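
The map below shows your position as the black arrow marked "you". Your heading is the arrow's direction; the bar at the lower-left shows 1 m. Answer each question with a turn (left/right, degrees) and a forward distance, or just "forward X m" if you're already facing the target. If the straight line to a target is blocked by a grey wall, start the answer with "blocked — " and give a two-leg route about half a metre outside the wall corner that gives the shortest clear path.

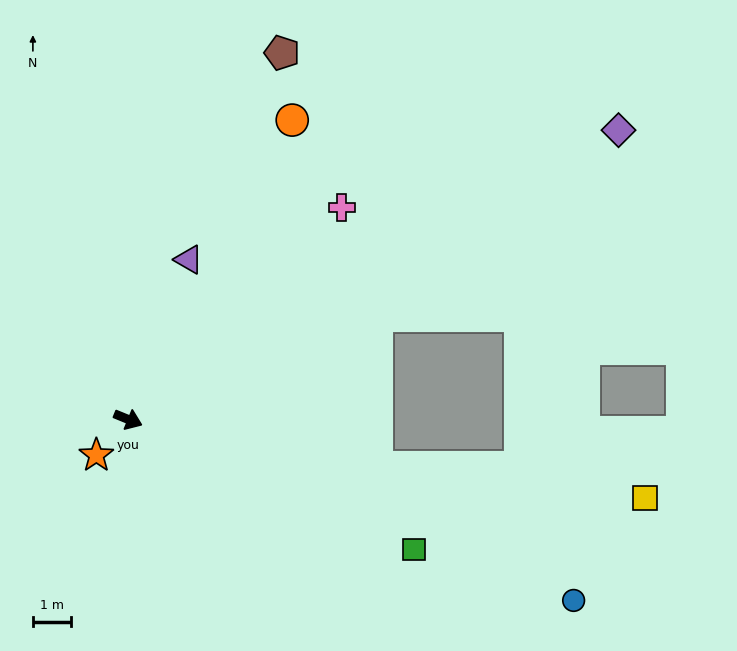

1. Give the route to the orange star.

turn right 109°, forward 1.3 m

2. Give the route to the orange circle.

turn left 84°, forward 9.0 m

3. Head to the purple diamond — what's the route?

turn left 53°, forward 14.9 m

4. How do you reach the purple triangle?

turn left 91°, forward 4.5 m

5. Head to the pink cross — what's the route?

turn left 67°, forward 7.9 m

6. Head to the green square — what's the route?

turn right 2°, forward 8.2 m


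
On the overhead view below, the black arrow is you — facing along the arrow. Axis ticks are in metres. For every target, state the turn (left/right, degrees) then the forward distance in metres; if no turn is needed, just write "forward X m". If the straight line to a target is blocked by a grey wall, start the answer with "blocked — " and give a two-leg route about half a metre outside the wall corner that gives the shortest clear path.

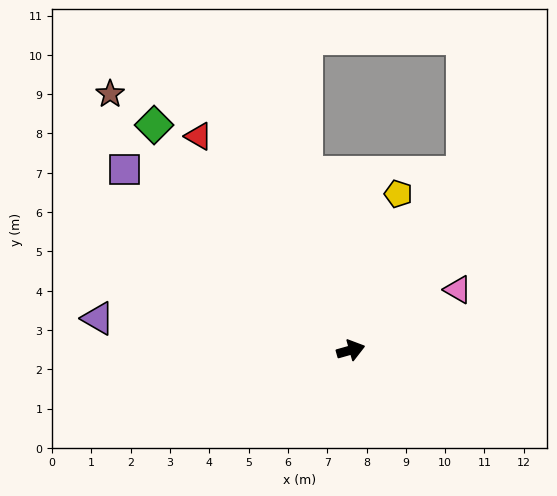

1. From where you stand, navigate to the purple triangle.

turn left 157°, forward 6.5 m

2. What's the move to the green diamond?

turn left 115°, forward 7.6 m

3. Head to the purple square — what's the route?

turn left 126°, forward 7.4 m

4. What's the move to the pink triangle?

turn left 14°, forward 3.1 m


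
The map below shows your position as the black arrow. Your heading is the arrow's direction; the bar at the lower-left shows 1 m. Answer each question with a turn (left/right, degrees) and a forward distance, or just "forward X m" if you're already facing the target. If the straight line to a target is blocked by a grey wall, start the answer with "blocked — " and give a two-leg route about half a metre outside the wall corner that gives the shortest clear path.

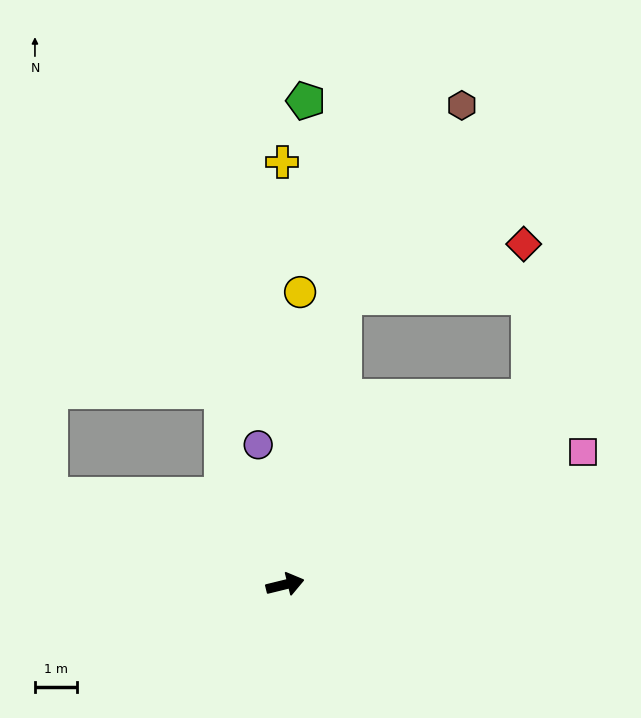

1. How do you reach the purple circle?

turn left 87°, forward 3.4 m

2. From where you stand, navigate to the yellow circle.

turn left 73°, forward 7.0 m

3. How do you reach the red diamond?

blocked — turn left 65°, forward 7.0 m, then turn right 62°, forward 4.5 m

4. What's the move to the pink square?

turn left 10°, forward 7.8 m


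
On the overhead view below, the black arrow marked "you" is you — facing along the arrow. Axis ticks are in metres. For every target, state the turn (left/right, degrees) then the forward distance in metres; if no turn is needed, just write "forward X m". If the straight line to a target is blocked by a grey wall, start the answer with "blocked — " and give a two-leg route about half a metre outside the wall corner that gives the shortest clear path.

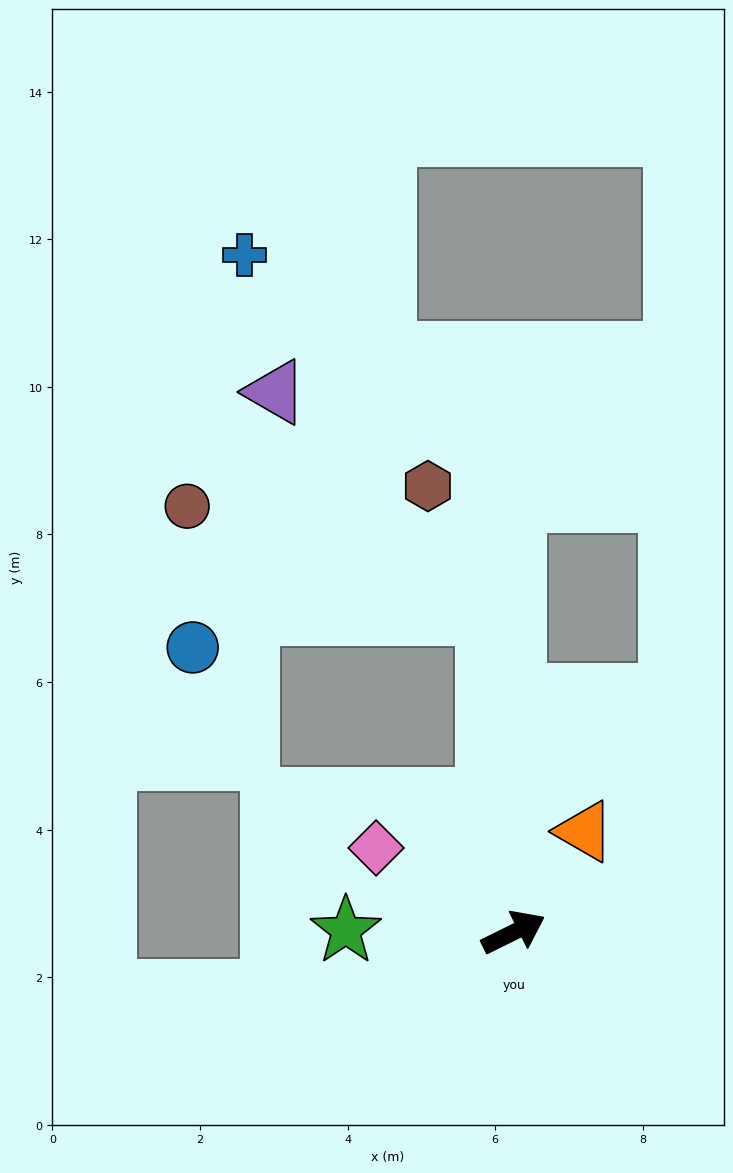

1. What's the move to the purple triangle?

blocked — turn left 68°, forward 4.3 m, then turn left 39°, forward 4.2 m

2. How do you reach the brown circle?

blocked — turn left 68°, forward 4.3 m, then turn left 66°, forward 4.3 m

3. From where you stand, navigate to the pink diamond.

turn left 122°, forward 2.2 m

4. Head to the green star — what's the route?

turn left 153°, forward 2.3 m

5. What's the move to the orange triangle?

turn left 29°, forward 1.7 m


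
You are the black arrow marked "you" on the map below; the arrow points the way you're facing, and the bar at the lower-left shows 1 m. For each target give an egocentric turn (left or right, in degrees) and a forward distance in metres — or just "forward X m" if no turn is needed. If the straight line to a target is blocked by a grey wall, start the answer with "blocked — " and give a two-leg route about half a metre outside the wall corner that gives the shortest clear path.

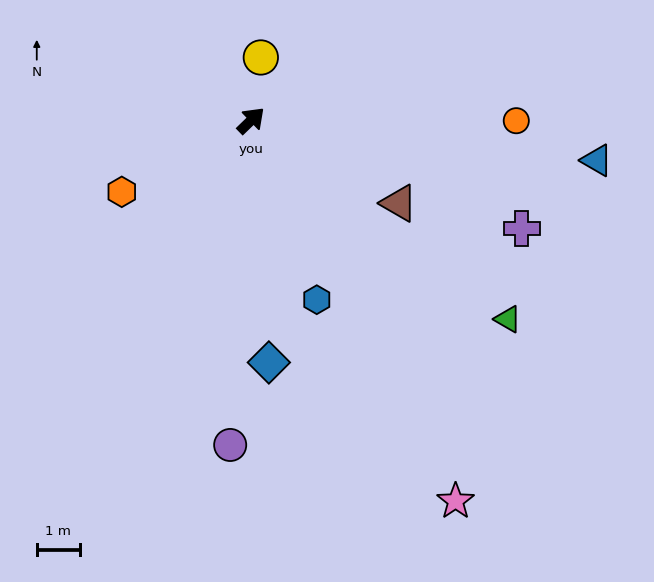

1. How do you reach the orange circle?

turn right 44°, forward 6.1 m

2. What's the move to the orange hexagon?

turn left 165°, forward 3.4 m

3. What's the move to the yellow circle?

turn left 37°, forward 1.5 m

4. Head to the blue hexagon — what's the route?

turn right 114°, forward 4.4 m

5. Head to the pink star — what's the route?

turn right 106°, forward 10.0 m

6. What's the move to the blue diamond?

turn right 130°, forward 5.6 m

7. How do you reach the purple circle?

turn right 138°, forward 7.5 m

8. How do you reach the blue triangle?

turn right 51°, forward 8.0 m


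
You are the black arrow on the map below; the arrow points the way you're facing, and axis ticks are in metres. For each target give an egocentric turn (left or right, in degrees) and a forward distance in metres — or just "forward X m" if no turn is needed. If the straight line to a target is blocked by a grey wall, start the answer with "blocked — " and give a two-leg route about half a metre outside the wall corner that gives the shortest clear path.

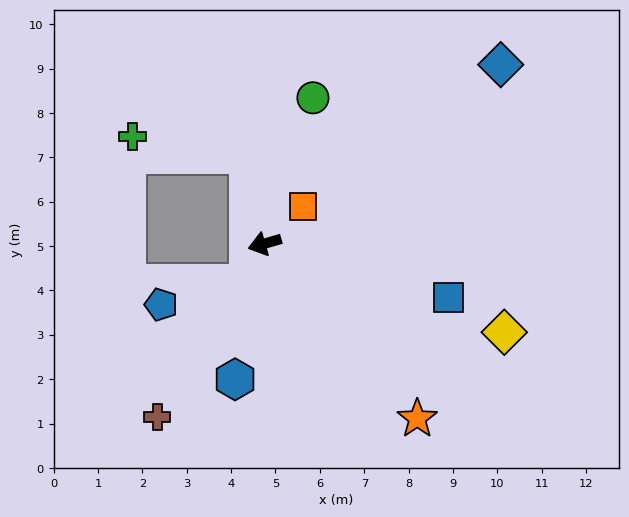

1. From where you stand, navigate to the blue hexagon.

turn left 61°, forward 3.1 m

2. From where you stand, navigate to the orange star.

turn left 115°, forward 5.2 m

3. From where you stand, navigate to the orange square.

turn right 152°, forward 1.2 m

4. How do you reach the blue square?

turn left 147°, forward 4.3 m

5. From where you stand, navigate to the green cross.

blocked — turn right 96°, forward 2.0 m, then turn left 71°, forward 2.6 m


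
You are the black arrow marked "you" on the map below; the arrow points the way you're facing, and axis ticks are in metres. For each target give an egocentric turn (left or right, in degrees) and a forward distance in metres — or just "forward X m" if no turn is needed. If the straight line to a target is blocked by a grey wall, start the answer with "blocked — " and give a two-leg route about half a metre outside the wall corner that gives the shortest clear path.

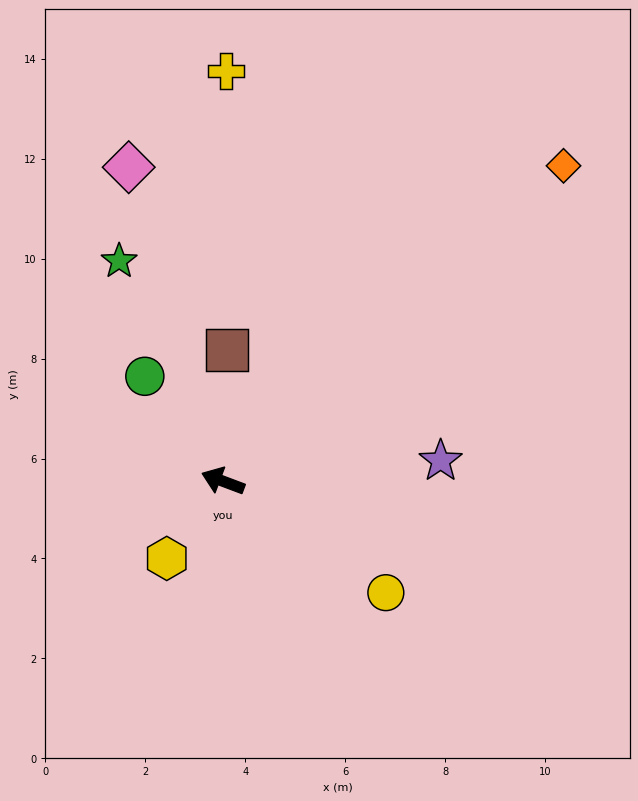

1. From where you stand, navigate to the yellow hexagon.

turn left 75°, forward 1.9 m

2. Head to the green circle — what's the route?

turn right 33°, forward 2.6 m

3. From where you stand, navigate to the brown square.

turn right 71°, forward 2.6 m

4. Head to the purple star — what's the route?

turn right 154°, forward 4.4 m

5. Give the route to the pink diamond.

turn right 53°, forward 6.6 m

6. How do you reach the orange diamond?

turn right 117°, forward 9.3 m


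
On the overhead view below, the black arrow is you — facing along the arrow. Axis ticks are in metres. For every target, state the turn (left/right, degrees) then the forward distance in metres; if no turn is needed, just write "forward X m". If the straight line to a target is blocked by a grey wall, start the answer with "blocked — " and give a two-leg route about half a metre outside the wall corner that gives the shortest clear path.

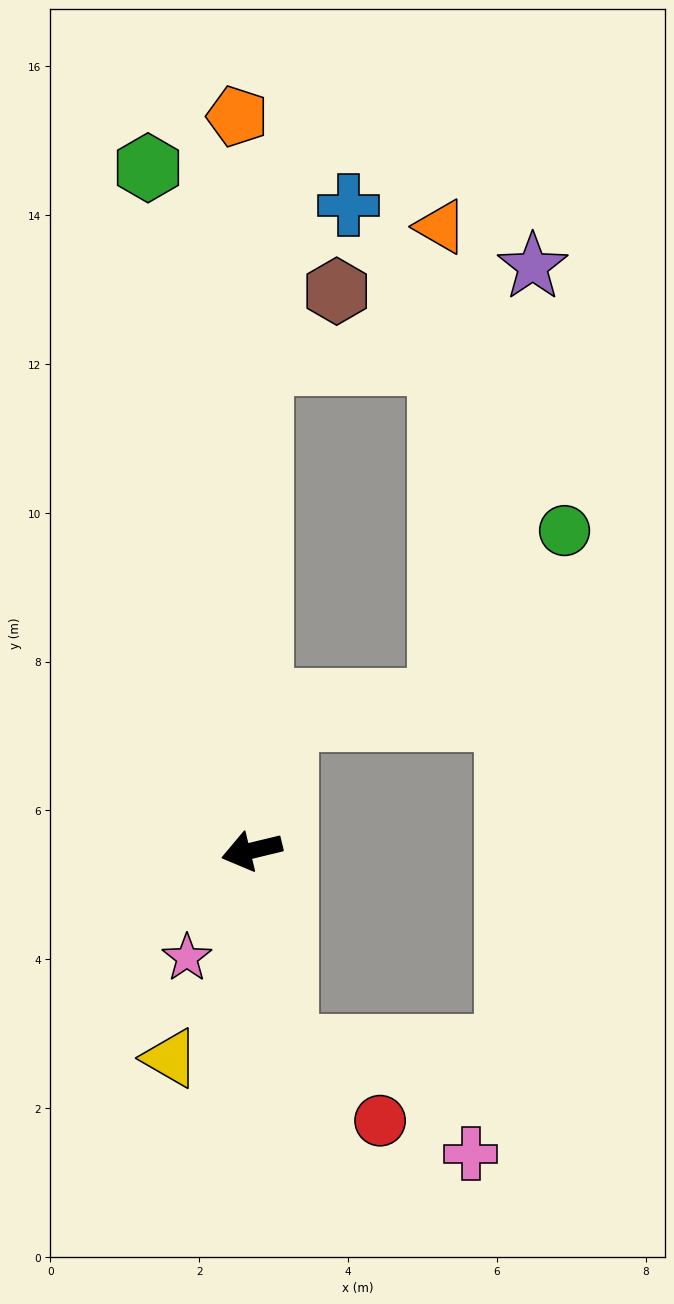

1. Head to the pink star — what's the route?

turn left 45°, forward 1.7 m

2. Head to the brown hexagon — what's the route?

blocked — turn right 105°, forward 6.5 m, then turn right 44°, forward 1.4 m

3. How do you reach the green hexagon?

turn right 95°, forward 9.3 m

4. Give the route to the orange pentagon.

turn right 102°, forward 9.9 m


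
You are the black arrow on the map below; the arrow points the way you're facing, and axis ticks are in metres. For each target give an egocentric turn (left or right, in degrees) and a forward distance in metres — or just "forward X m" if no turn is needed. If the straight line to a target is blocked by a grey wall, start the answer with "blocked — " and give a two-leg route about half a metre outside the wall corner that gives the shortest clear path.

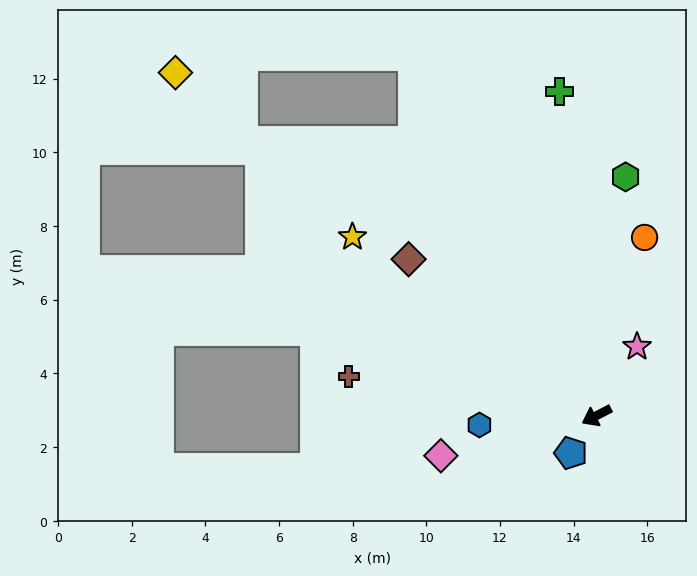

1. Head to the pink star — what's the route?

turn right 148°, forward 2.2 m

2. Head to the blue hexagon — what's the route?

turn right 23°, forward 3.2 m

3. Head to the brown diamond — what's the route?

turn right 67°, forward 6.6 m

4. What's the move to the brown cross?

turn right 36°, forward 6.8 m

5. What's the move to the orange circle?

turn right 132°, forward 5.0 m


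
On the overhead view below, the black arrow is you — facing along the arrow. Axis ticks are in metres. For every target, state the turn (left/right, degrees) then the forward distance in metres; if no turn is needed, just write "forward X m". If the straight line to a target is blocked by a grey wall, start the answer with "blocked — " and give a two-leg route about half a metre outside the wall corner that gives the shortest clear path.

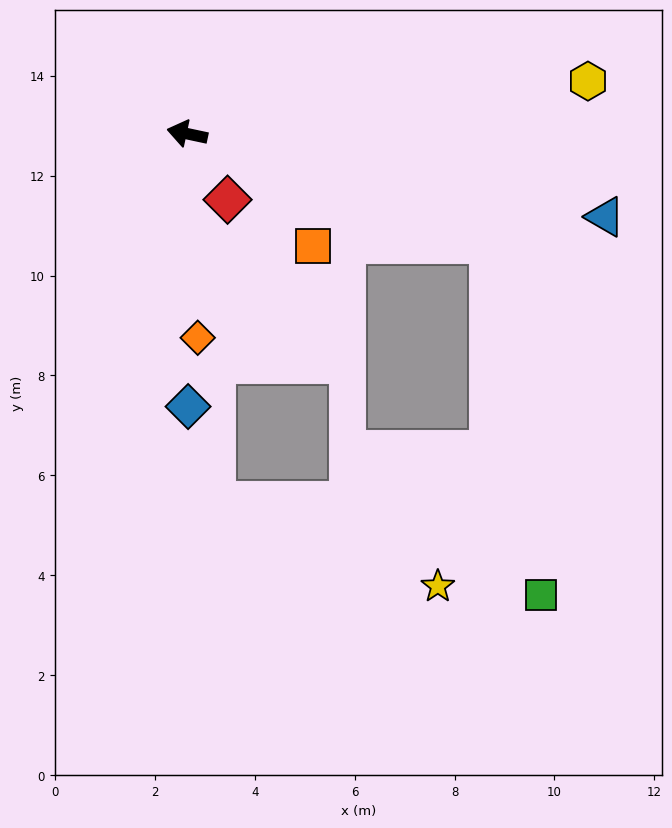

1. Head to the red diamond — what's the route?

turn left 133°, forward 1.5 m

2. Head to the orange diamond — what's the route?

turn left 105°, forward 4.1 m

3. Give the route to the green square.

blocked — turn left 172°, forward 6.5 m, then turn right 62°, forward 7.1 m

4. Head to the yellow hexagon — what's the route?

turn right 160°, forward 8.1 m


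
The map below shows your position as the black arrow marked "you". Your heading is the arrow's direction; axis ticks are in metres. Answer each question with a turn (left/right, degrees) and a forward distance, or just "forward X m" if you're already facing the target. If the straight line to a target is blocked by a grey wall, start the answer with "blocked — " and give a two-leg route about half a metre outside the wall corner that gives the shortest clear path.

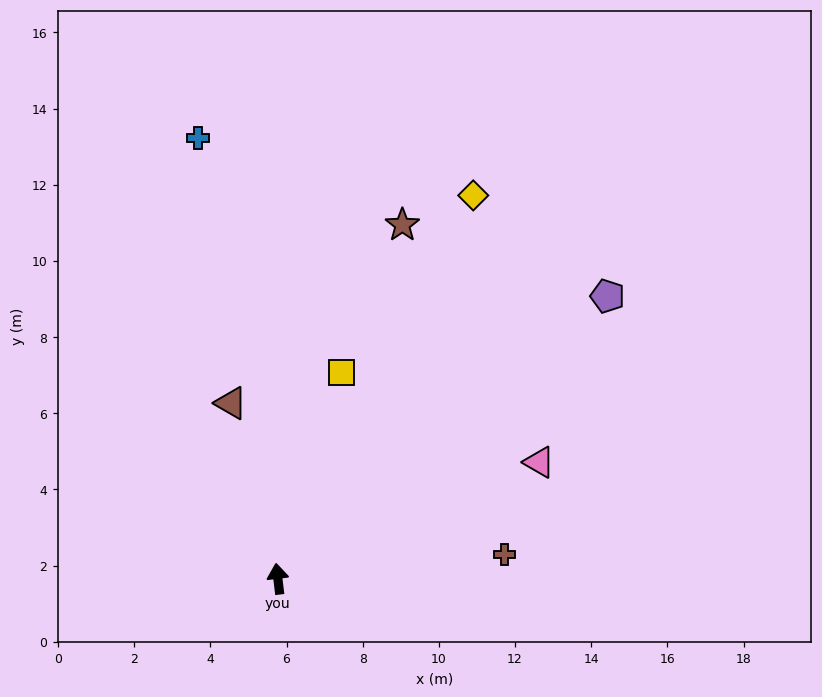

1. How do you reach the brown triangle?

turn left 8°, forward 4.8 m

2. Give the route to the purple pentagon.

turn right 56°, forward 11.4 m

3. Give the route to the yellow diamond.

turn right 34°, forward 11.3 m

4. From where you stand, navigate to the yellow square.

turn right 24°, forward 5.7 m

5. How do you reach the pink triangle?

turn right 73°, forward 7.5 m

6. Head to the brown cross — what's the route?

turn right 91°, forward 6.0 m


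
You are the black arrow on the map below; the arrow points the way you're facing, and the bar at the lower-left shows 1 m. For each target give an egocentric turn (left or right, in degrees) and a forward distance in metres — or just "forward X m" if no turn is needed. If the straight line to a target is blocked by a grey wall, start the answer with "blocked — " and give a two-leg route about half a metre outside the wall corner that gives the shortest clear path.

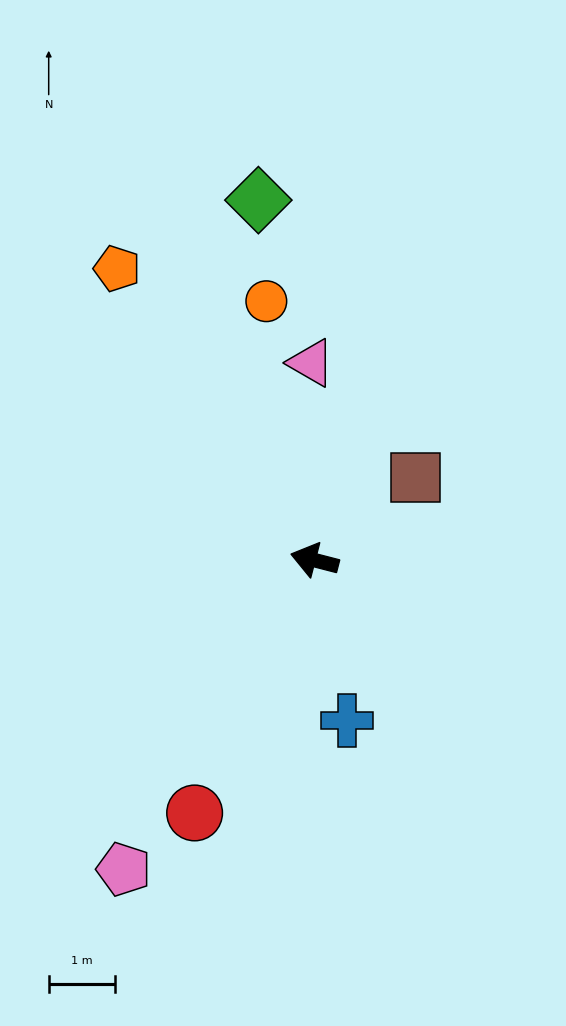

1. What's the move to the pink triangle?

turn right 75°, forward 3.0 m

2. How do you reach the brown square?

turn right 126°, forward 2.0 m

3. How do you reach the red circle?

turn left 79°, forward 4.2 m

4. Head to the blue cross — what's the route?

turn left 116°, forward 2.5 m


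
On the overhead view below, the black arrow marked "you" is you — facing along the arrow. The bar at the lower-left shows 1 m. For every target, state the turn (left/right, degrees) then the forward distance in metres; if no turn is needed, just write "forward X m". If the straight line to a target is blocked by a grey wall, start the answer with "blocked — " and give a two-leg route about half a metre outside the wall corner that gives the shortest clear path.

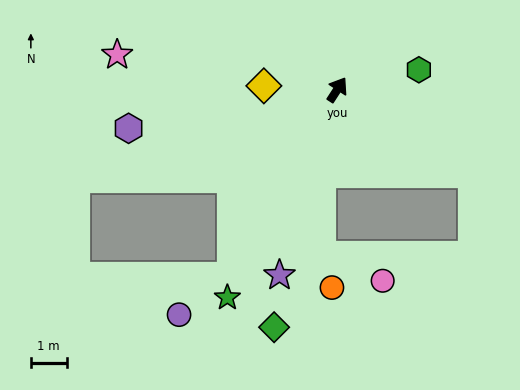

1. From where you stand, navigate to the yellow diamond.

turn left 120°, forward 2.0 m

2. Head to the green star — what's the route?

turn right 175°, forward 6.5 m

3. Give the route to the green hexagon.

turn right 43°, forward 2.3 m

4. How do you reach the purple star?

turn right 164°, forward 5.4 m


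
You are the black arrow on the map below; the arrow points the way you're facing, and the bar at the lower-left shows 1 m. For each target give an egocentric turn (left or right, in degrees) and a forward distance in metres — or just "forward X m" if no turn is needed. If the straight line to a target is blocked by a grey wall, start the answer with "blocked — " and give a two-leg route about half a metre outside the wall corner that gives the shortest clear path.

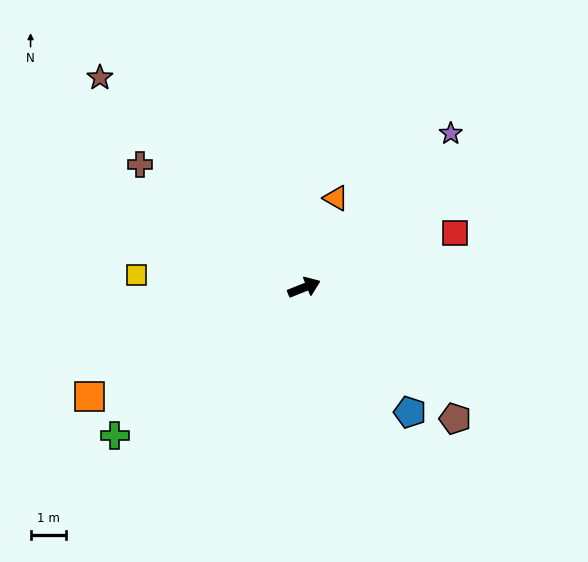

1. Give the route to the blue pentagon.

turn right 71°, forward 4.6 m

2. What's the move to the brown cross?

turn left 121°, forward 5.8 m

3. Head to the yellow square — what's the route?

turn left 154°, forward 4.8 m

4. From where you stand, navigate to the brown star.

turn left 112°, forward 8.3 m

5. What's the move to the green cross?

turn right 164°, forward 6.8 m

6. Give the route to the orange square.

turn right 175°, forward 6.8 m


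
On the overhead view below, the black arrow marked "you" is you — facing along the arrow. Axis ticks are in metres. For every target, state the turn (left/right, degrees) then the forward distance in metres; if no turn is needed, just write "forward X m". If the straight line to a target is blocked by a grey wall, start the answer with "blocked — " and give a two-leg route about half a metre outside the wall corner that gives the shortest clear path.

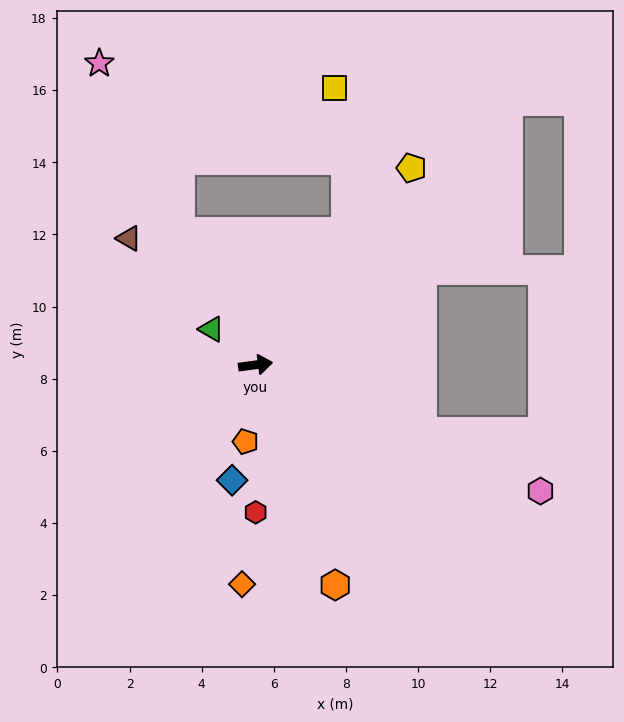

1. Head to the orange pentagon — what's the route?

turn right 105°, forward 2.1 m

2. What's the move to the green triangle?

turn left 133°, forward 1.6 m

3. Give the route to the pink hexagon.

turn right 32°, forward 8.6 m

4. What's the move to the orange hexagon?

turn right 78°, forward 6.5 m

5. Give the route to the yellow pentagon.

turn left 44°, forward 7.0 m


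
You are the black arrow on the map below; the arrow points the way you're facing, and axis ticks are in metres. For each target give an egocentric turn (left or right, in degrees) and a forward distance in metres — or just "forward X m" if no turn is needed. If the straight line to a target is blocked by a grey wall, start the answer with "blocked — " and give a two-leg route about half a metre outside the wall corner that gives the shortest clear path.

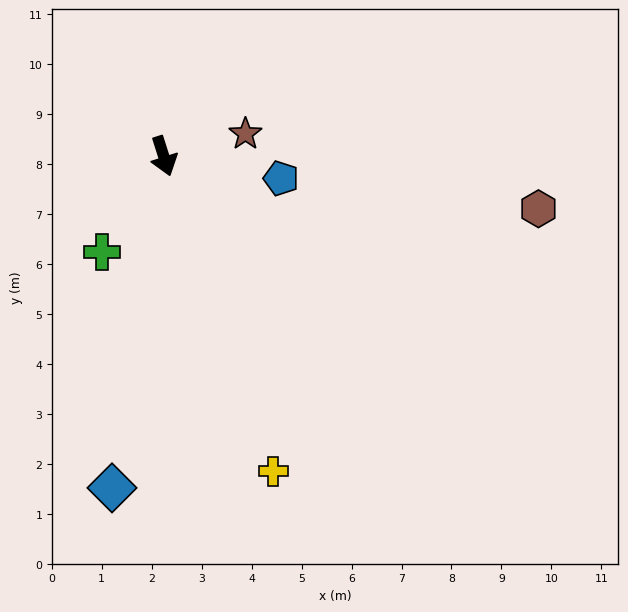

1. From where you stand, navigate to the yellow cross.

forward 6.7 m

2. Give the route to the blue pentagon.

turn left 62°, forward 2.4 m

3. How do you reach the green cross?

turn right 50°, forward 2.3 m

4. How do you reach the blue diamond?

turn right 26°, forward 6.7 m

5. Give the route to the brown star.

turn left 88°, forward 1.7 m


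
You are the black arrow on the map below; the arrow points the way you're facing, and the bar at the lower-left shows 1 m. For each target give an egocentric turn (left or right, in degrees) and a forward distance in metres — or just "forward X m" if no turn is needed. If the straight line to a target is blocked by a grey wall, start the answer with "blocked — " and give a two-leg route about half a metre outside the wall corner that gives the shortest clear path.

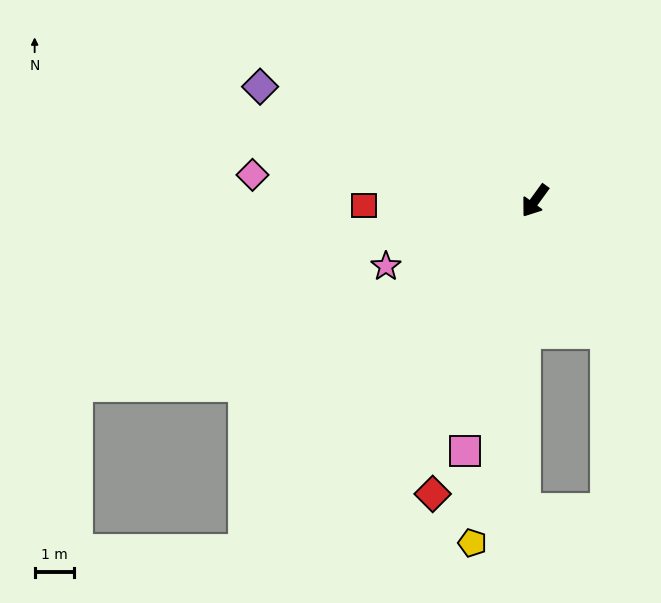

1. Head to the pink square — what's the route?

turn left 20°, forward 6.6 m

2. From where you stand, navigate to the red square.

turn right 52°, forward 4.4 m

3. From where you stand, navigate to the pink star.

turn right 30°, forward 4.2 m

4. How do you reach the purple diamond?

turn right 77°, forward 7.6 m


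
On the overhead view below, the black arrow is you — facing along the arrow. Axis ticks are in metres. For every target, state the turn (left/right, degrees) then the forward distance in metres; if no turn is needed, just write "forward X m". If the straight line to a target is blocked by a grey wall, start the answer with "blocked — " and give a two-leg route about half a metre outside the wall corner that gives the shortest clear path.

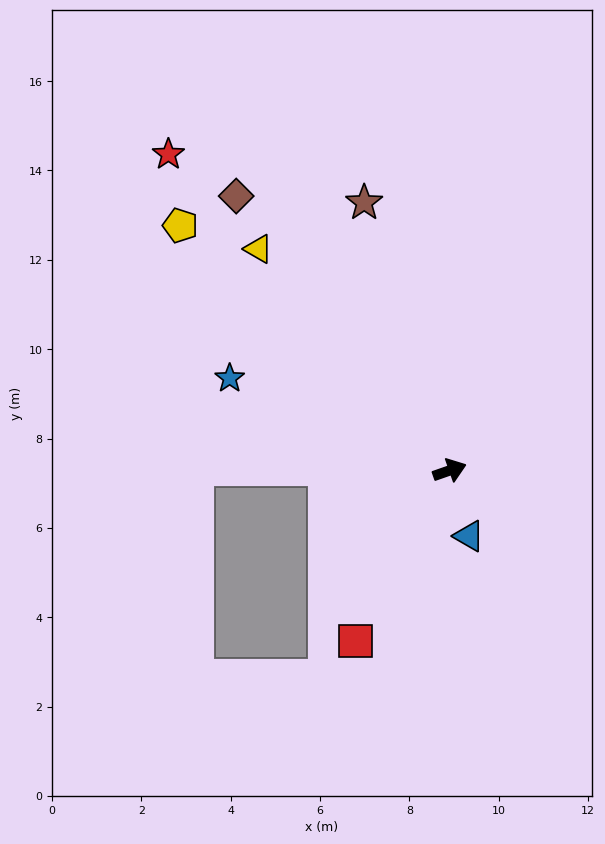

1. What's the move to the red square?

turn right 138°, forward 4.4 m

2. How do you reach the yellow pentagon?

turn left 118°, forward 8.2 m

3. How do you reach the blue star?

turn left 138°, forward 5.3 m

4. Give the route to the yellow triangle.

turn left 112°, forward 6.6 m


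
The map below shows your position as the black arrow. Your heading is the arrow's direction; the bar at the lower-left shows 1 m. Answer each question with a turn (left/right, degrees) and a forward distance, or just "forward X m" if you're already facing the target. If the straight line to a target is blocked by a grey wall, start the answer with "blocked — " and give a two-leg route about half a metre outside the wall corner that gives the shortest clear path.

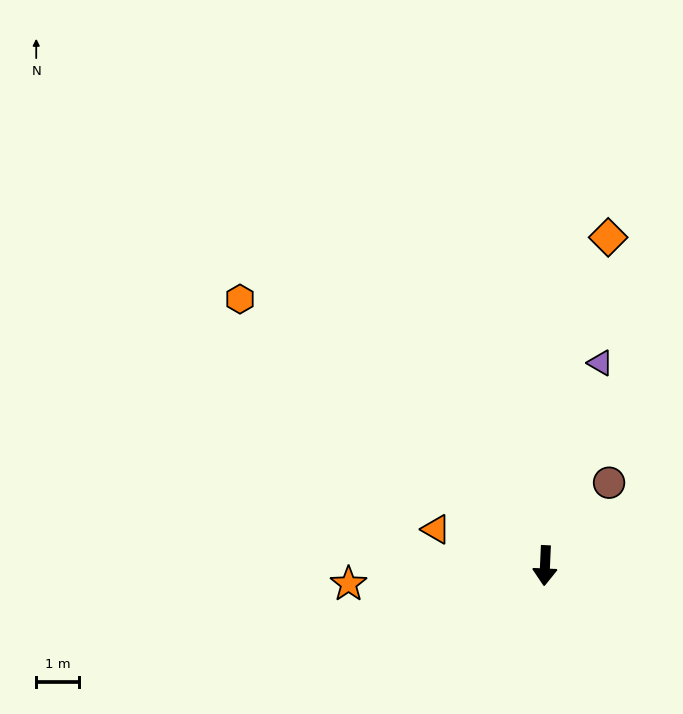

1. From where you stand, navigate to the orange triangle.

turn right 106°, forward 2.7 m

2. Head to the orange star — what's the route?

turn right 82°, forward 4.6 m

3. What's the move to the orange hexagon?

turn right 129°, forward 9.5 m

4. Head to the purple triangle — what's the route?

turn left 167°, forward 4.9 m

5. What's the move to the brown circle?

turn left 145°, forward 2.5 m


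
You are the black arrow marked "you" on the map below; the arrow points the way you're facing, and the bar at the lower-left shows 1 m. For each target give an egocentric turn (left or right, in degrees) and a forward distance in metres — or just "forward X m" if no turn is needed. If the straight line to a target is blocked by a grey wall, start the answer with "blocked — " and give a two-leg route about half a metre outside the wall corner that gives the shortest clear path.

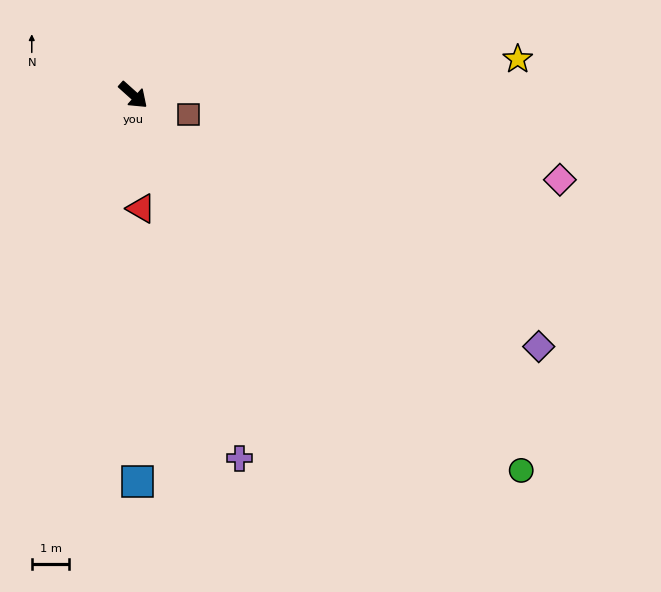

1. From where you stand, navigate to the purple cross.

turn right 32°, forward 10.0 m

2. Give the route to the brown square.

turn left 23°, forward 1.6 m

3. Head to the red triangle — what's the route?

turn right 44°, forward 3.0 m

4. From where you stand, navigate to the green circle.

turn right 2°, forward 14.3 m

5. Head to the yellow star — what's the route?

turn left 47°, forward 10.2 m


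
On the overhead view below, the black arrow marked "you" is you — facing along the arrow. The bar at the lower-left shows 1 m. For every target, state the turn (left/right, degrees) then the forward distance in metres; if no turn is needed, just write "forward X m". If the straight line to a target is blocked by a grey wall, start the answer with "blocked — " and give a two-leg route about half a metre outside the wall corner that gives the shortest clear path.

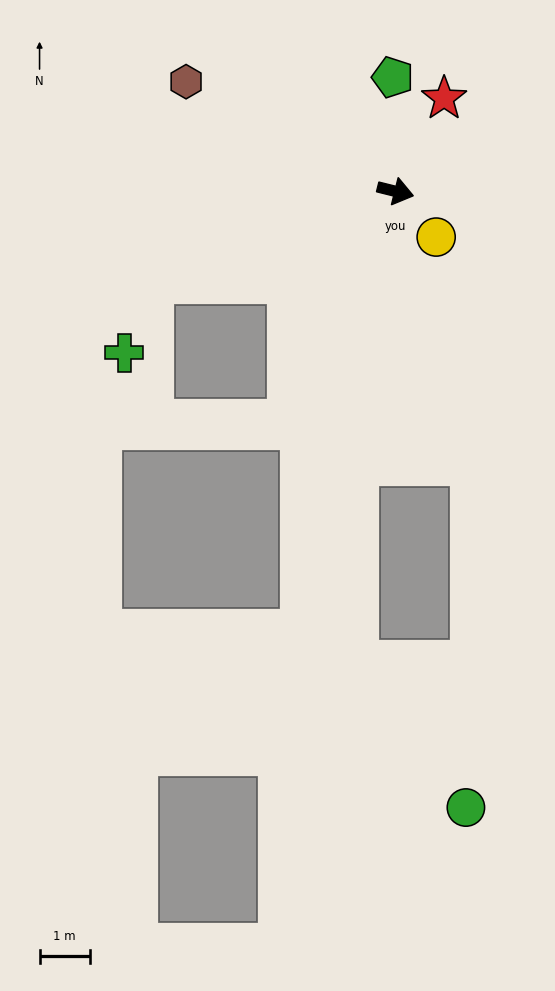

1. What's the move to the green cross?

blocked — turn right 146°, forward 5.2 m, then turn left 49°, forward 1.5 m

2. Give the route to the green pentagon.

turn left 105°, forward 2.3 m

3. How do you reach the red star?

turn left 76°, forward 2.1 m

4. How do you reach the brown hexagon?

turn left 166°, forward 4.7 m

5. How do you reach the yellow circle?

turn right 34°, forward 1.2 m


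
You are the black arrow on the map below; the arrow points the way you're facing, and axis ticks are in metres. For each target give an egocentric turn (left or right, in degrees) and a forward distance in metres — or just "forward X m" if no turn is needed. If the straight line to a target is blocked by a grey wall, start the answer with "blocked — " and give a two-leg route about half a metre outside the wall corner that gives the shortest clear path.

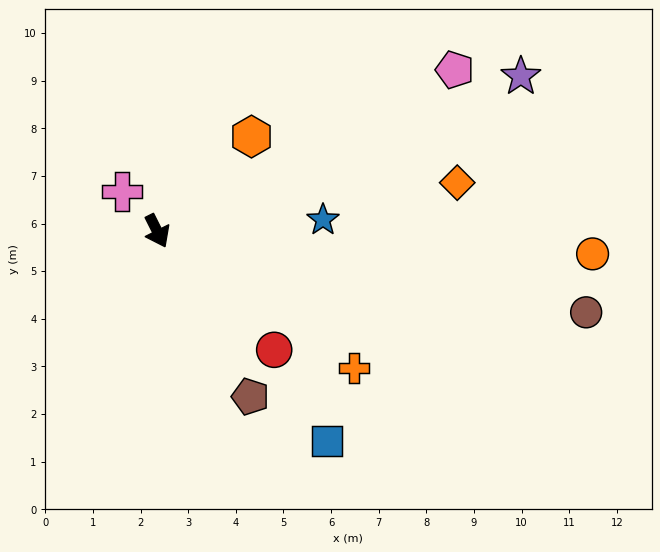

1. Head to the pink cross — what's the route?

turn right 165°, forward 1.1 m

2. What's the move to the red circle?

turn left 18°, forward 3.5 m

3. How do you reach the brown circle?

turn left 53°, forward 9.2 m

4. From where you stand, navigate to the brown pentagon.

turn left 3°, forward 4.0 m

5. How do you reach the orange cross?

turn left 28°, forward 5.0 m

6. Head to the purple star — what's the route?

turn left 86°, forward 8.3 m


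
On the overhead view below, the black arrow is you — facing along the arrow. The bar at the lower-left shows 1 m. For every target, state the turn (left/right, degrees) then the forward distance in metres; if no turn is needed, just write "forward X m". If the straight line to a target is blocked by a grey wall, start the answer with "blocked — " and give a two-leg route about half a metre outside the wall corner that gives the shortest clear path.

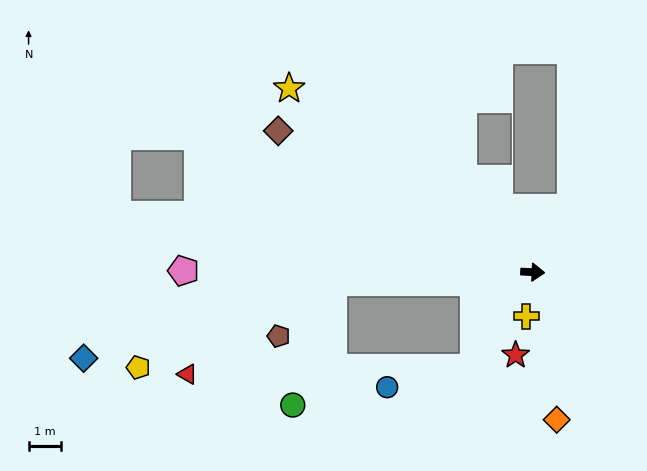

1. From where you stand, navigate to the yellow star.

turn left 146°, forward 9.3 m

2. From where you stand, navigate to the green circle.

blocked — turn right 174°, forward 6.1 m, then turn left 68°, forward 3.9 m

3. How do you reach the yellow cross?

turn right 96°, forward 1.4 m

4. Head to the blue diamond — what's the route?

blocked — turn right 174°, forward 6.1 m, then turn left 14°, forward 8.0 m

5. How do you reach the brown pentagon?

blocked — turn right 174°, forward 6.1 m, then turn left 41°, forward 2.3 m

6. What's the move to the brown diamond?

turn left 154°, forward 8.9 m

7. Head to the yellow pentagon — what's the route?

blocked — turn right 174°, forward 6.1 m, then turn left 20°, forward 6.5 m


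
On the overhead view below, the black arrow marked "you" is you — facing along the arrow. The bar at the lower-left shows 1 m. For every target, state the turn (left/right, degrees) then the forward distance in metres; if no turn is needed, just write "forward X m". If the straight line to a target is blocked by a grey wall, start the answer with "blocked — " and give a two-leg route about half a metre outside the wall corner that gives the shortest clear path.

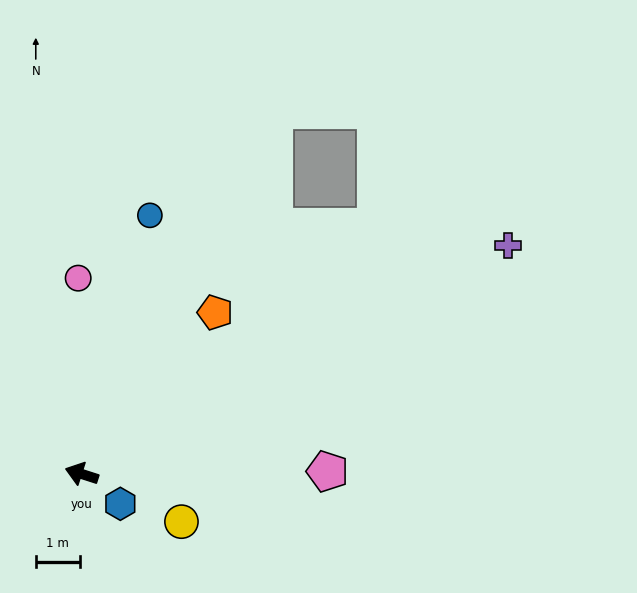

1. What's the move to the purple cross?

turn right 134°, forward 11.1 m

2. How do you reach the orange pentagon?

turn right 112°, forward 4.8 m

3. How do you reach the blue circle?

turn right 87°, forward 6.1 m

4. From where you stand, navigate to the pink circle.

turn right 71°, forward 4.5 m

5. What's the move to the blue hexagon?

turn left 160°, forward 1.1 m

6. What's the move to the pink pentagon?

turn right 162°, forward 5.6 m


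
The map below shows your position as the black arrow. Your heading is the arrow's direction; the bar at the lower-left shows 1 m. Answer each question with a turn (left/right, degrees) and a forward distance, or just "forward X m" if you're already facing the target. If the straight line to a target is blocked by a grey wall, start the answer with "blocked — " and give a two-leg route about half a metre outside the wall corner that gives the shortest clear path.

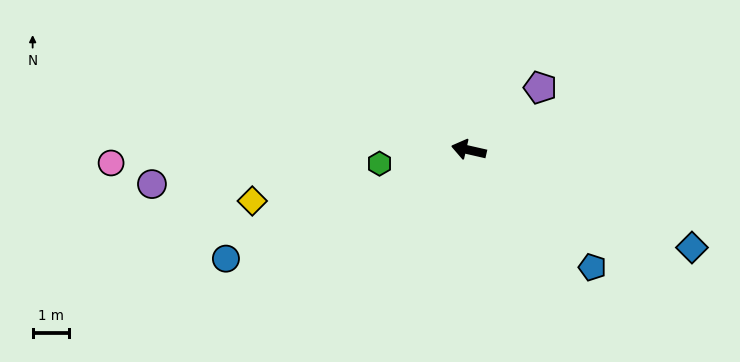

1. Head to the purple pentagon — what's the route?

turn right 126°, forward 2.6 m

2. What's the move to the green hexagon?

turn left 21°, forward 2.5 m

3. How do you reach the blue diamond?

turn left 169°, forward 6.7 m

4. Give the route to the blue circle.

turn left 37°, forward 7.3 m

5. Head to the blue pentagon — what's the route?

turn left 149°, forward 4.7 m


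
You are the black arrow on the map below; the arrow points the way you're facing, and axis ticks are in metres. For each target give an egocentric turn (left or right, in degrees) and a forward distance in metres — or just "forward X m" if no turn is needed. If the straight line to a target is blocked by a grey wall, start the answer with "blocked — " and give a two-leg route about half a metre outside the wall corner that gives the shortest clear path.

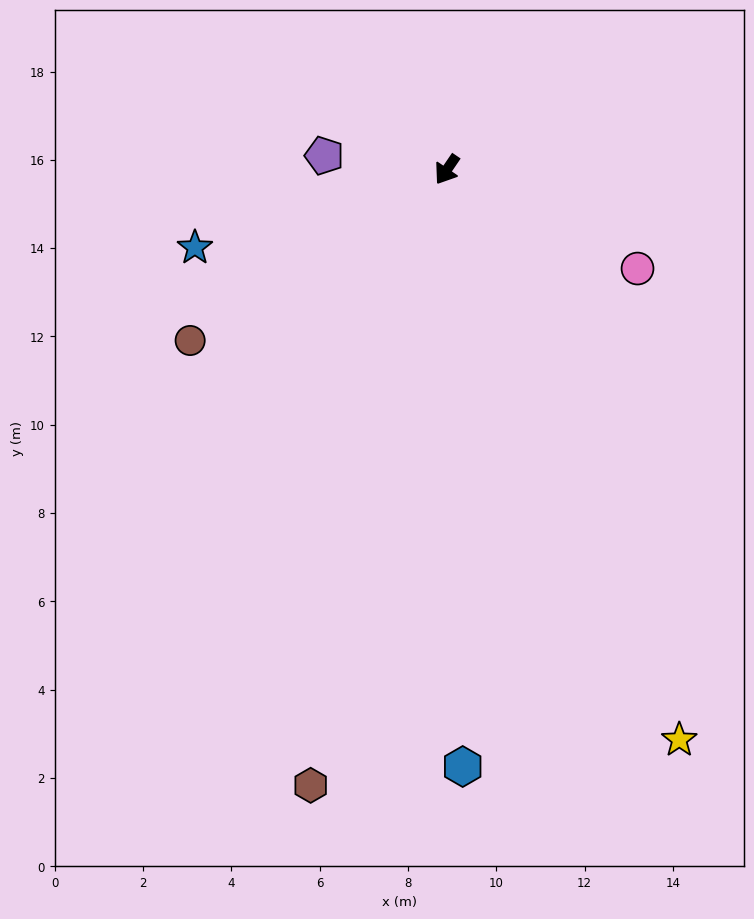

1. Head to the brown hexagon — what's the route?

turn left 22°, forward 14.3 m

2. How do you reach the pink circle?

turn left 97°, forward 4.9 m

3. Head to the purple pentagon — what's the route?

turn right 62°, forward 2.8 m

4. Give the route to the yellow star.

turn left 56°, forward 13.9 m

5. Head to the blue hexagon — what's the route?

turn left 36°, forward 13.5 m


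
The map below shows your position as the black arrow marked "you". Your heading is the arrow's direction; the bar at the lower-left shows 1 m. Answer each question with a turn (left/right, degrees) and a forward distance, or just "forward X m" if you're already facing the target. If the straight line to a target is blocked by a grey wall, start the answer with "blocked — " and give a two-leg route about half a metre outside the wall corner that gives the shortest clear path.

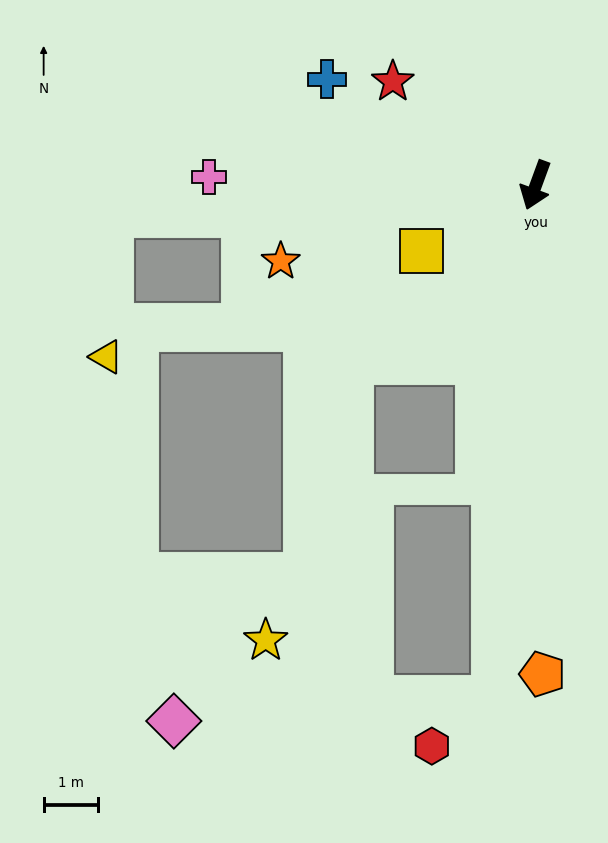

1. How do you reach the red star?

turn right 106°, forward 3.2 m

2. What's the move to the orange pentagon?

turn left 21°, forward 8.9 m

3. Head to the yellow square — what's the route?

turn right 40°, forward 2.4 m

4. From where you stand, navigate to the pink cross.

turn right 71°, forward 6.0 m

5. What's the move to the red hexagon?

blocked — turn left 16°, forward 9.4 m, then turn right 49°, forward 1.4 m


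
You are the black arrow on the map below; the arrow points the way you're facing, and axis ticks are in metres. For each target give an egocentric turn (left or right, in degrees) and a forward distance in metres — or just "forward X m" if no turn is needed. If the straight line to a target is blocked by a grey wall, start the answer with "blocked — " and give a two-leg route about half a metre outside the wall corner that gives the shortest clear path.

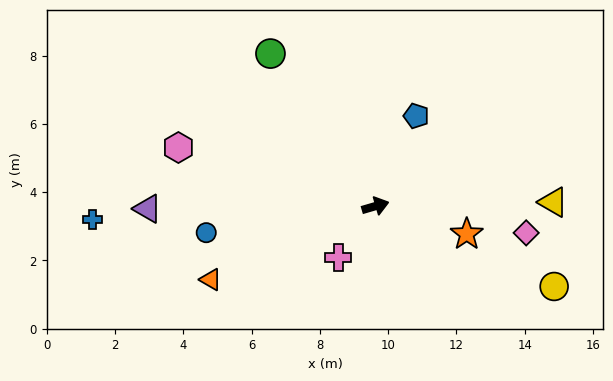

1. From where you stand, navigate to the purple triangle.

turn left 164°, forward 6.7 m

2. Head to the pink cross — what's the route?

turn right 142°, forward 1.9 m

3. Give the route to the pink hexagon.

turn left 147°, forward 6.0 m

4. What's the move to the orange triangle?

turn right 172°, forward 5.3 m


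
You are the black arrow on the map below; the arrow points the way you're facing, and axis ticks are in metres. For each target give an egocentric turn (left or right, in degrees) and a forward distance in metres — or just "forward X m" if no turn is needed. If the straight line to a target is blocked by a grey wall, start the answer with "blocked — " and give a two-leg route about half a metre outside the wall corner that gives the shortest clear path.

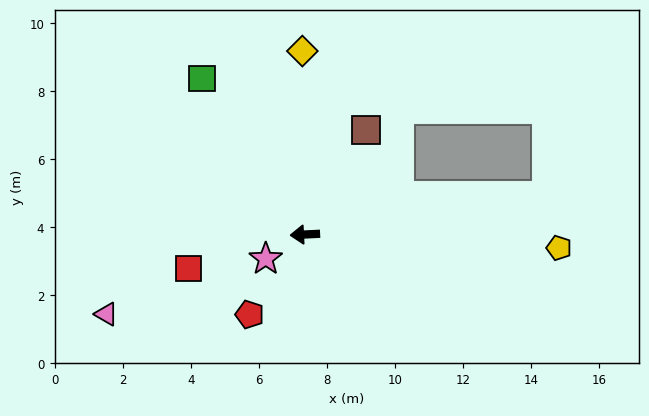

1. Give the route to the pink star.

turn left 29°, forward 1.4 m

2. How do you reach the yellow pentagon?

turn left 174°, forward 7.5 m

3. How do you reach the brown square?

turn right 123°, forward 3.6 m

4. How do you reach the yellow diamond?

turn right 92°, forward 5.4 m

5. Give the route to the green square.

turn right 59°, forward 5.5 m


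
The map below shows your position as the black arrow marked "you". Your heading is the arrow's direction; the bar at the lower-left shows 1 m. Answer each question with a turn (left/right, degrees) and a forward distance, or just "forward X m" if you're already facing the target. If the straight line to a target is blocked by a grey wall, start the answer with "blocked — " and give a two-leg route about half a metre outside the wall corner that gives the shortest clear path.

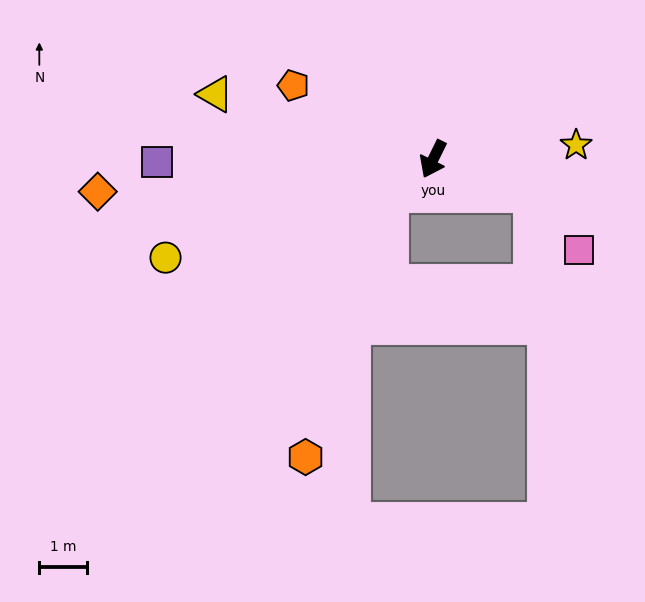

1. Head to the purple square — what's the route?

turn right 63°, forward 5.8 m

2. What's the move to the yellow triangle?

turn right 80°, forward 4.8 m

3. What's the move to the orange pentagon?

turn right 92°, forward 3.3 m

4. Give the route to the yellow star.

turn left 122°, forward 3.0 m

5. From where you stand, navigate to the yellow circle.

turn right 44°, forward 6.0 m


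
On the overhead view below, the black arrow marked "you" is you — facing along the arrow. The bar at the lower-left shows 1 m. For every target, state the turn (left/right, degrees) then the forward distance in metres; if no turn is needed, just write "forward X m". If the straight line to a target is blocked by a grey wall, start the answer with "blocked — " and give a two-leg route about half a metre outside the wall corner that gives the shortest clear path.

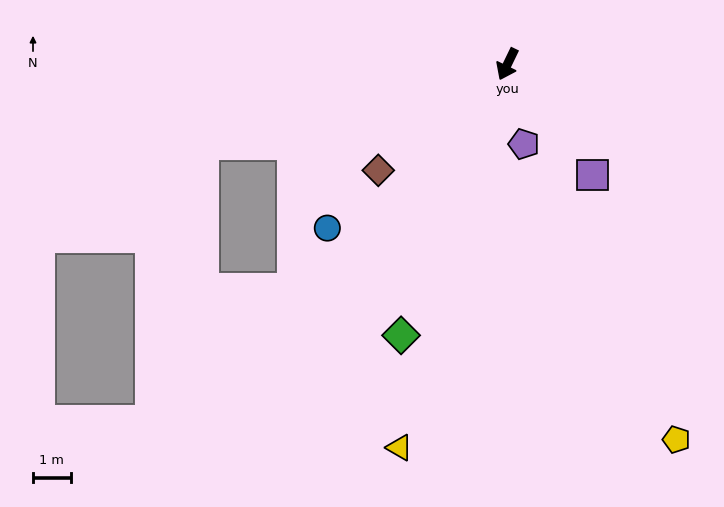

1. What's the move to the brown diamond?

turn right 25°, forward 4.4 m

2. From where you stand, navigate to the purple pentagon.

turn left 37°, forward 2.2 m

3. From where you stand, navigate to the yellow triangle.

turn left 10°, forward 10.5 m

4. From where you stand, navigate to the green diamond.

turn left 4°, forward 7.7 m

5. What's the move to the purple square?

turn left 63°, forward 3.7 m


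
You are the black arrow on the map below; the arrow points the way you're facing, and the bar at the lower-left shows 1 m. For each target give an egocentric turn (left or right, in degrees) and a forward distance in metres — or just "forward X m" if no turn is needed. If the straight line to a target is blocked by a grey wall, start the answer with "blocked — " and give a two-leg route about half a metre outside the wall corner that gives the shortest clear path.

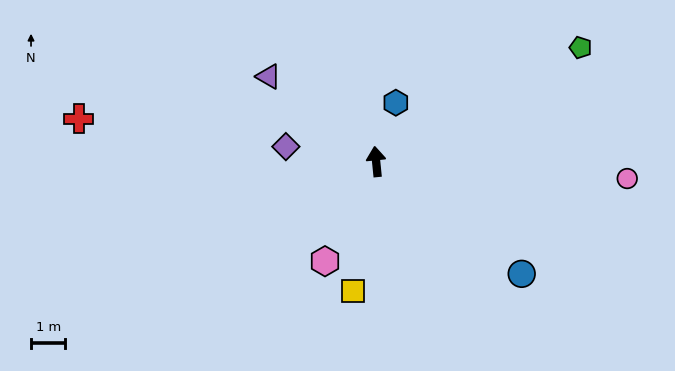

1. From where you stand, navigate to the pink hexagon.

turn left 147°, forward 3.3 m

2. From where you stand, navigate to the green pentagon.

turn right 67°, forward 6.8 m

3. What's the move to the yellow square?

turn left 164°, forward 3.8 m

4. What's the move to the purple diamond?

turn left 75°, forward 2.7 m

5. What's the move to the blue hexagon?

turn right 24°, forward 1.8 m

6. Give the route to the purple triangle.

turn left 46°, forward 4.0 m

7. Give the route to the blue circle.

turn right 133°, forward 5.3 m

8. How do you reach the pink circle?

turn right 100°, forward 7.3 m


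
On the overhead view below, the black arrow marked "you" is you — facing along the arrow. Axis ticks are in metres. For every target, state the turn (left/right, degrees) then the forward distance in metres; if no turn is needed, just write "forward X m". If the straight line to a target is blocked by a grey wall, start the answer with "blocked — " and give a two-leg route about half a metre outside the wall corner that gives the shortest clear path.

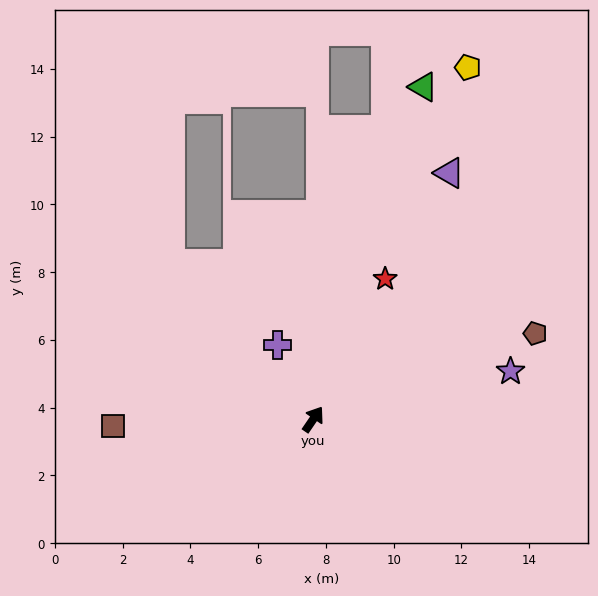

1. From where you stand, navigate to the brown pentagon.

turn right 35°, forward 7.0 m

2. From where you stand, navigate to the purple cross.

turn left 60°, forward 2.4 m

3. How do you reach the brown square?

turn left 126°, forward 5.9 m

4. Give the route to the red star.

turn left 7°, forward 4.7 m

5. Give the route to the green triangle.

turn left 16°, forward 10.3 m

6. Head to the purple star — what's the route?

turn right 42°, forward 6.0 m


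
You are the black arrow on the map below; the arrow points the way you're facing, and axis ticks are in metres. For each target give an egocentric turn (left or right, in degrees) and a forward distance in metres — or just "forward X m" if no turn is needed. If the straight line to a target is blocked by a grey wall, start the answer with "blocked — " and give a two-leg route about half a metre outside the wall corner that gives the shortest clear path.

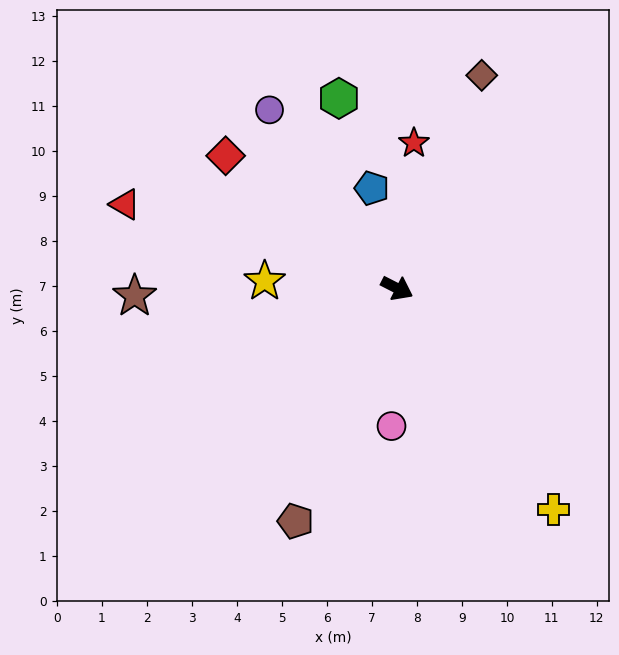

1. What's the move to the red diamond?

turn left 169°, forward 4.8 m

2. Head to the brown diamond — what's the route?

turn left 95°, forward 5.1 m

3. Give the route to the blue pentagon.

turn left 131°, forward 2.3 m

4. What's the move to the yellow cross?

turn right 28°, forward 6.0 m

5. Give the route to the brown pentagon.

turn right 87°, forward 5.6 m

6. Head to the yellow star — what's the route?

turn right 156°, forward 2.9 m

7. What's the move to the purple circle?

turn left 153°, forward 4.9 m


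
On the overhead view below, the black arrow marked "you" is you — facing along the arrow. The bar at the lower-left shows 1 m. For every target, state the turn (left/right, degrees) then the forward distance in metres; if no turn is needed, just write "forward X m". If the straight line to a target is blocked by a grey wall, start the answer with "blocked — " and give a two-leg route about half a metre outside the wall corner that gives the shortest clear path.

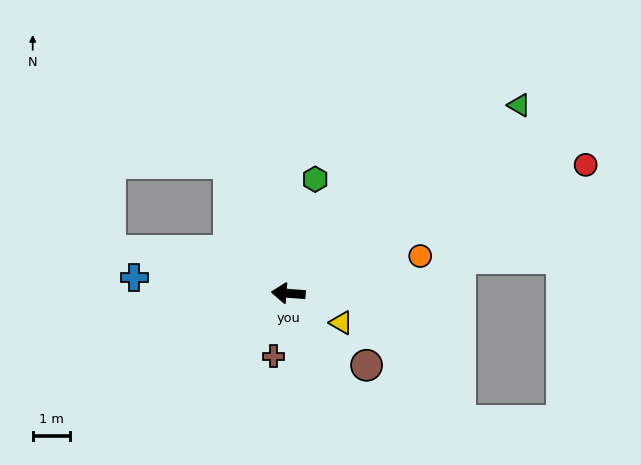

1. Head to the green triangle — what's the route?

turn right 136°, forward 8.0 m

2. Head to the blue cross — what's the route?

forward 4.2 m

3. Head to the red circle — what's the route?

turn right 152°, forward 8.7 m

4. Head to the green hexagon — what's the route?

turn right 99°, forward 3.1 m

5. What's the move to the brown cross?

turn left 81°, forward 1.7 m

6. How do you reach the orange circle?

turn right 160°, forward 3.7 m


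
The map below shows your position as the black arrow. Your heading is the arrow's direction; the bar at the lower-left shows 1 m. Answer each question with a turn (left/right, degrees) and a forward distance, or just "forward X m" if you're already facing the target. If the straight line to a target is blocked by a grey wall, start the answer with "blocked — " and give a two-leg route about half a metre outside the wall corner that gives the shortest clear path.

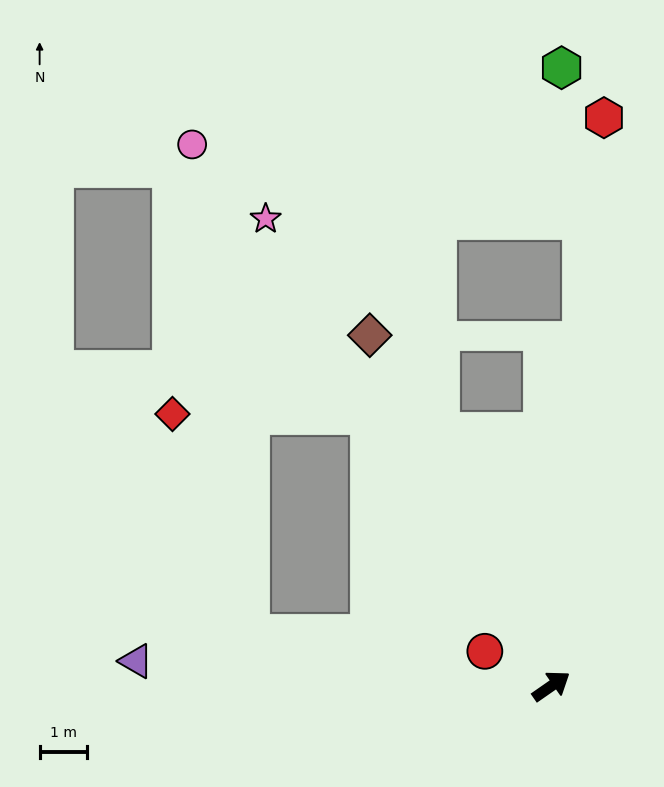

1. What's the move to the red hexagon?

turn left 50°, forward 12.0 m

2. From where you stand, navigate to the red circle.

turn left 118°, forward 1.6 m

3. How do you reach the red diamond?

blocked — turn left 89°, forward 6.9 m, then turn left 56°, forward 4.2 m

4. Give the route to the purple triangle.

turn left 142°, forward 8.8 m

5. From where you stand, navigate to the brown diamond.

turn left 83°, forward 8.3 m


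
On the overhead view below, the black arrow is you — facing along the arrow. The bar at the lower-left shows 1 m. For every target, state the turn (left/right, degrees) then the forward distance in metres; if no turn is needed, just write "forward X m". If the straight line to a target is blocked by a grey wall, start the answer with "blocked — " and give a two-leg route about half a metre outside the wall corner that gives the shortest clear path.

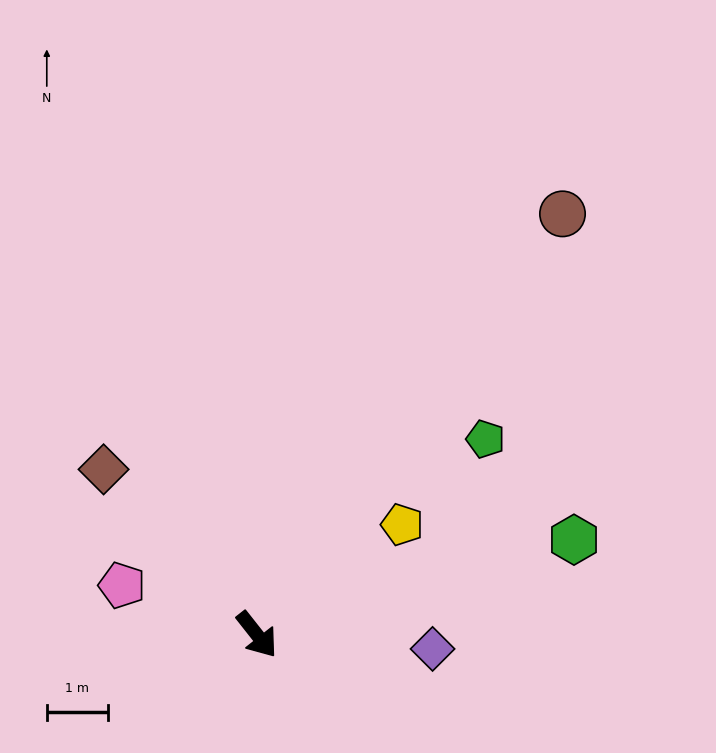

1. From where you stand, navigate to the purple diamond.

turn left 47°, forward 2.9 m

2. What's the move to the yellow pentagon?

turn left 89°, forward 3.0 m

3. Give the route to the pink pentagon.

turn right 148°, forward 2.3 m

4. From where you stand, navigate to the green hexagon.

turn left 68°, forward 5.4 m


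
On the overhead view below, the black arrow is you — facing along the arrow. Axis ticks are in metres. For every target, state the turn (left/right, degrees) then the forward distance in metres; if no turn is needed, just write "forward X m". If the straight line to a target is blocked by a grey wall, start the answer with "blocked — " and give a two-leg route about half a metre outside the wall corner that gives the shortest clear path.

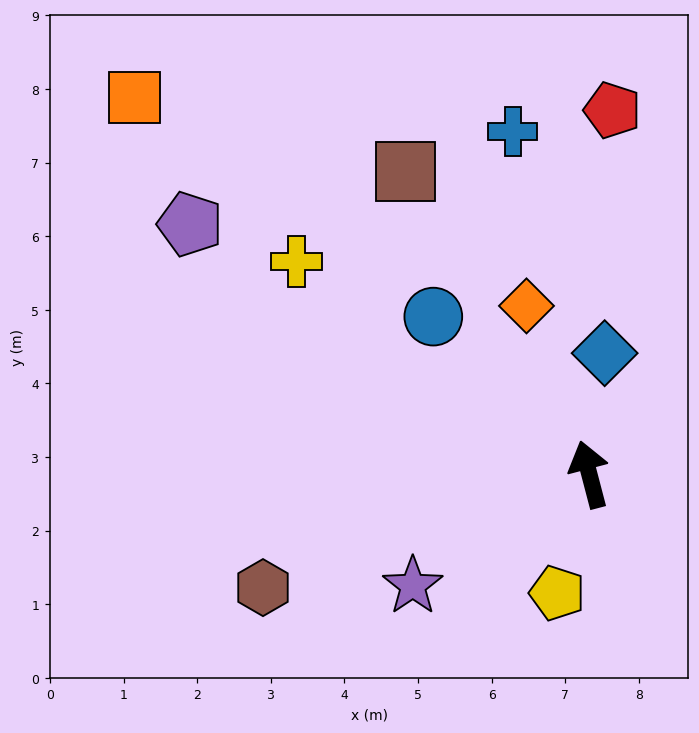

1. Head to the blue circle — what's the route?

turn left 30°, forward 3.0 m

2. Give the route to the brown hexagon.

turn left 94°, forward 4.7 m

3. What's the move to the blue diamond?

turn right 22°, forward 1.7 m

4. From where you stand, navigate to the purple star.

turn left 108°, forward 2.8 m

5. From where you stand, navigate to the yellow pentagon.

turn left 150°, forward 1.7 m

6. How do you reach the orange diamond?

turn left 6°, forward 2.4 m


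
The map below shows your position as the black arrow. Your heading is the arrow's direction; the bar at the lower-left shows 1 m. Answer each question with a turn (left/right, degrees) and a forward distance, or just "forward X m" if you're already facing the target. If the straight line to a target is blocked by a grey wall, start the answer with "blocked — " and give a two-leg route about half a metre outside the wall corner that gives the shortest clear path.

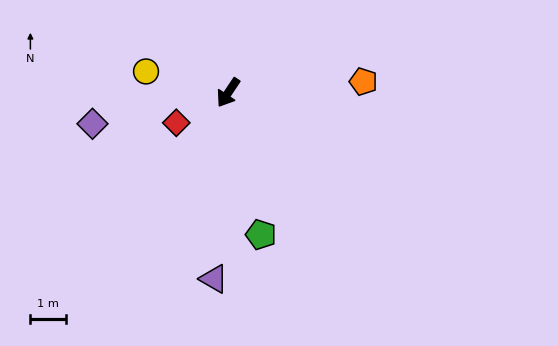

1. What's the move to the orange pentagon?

turn left 128°, forward 3.8 m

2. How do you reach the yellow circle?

turn right 71°, forward 2.4 m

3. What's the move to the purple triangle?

turn left 29°, forward 5.3 m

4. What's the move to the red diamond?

turn right 26°, forward 1.7 m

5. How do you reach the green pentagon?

turn left 47°, forward 4.1 m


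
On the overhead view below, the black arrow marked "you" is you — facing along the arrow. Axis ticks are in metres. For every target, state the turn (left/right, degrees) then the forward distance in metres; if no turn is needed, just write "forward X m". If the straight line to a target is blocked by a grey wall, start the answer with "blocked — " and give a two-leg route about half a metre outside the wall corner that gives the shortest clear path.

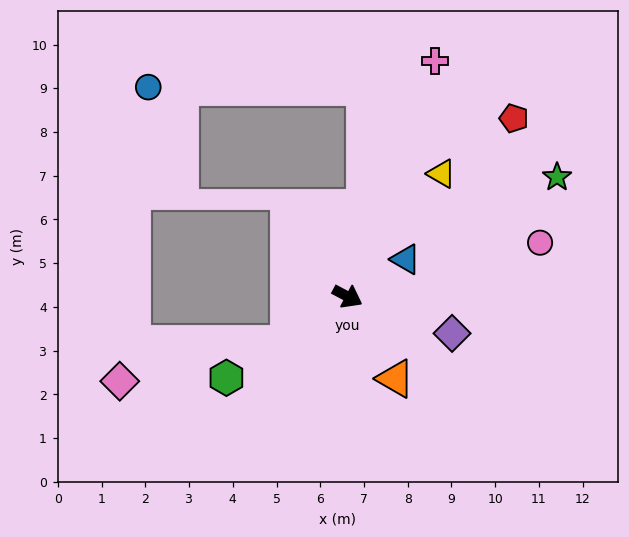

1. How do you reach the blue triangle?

turn left 61°, forward 1.6 m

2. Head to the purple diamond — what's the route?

turn left 9°, forward 2.5 m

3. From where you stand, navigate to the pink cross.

turn left 98°, forward 5.7 m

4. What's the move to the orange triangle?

turn right 32°, forward 2.2 m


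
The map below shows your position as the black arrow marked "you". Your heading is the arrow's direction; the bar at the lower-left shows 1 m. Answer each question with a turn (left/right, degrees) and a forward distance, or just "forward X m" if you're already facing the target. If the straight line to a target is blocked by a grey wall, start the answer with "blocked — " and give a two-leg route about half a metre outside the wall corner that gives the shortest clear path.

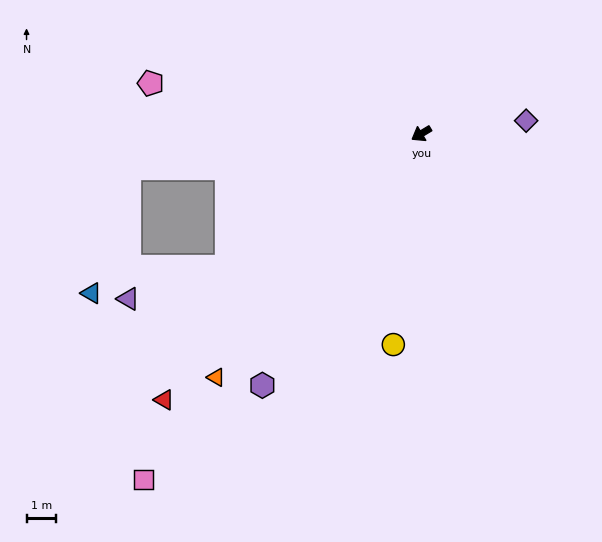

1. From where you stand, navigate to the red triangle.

turn left 15°, forward 12.5 m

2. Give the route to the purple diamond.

turn left 156°, forward 3.6 m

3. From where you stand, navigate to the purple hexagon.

turn left 27°, forward 10.1 m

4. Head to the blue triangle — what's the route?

blocked — turn right 25°, forward 10.0 m, then turn left 67°, forward 4.4 m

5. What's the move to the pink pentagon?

turn right 42°, forward 9.3 m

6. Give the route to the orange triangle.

turn left 19°, forward 10.8 m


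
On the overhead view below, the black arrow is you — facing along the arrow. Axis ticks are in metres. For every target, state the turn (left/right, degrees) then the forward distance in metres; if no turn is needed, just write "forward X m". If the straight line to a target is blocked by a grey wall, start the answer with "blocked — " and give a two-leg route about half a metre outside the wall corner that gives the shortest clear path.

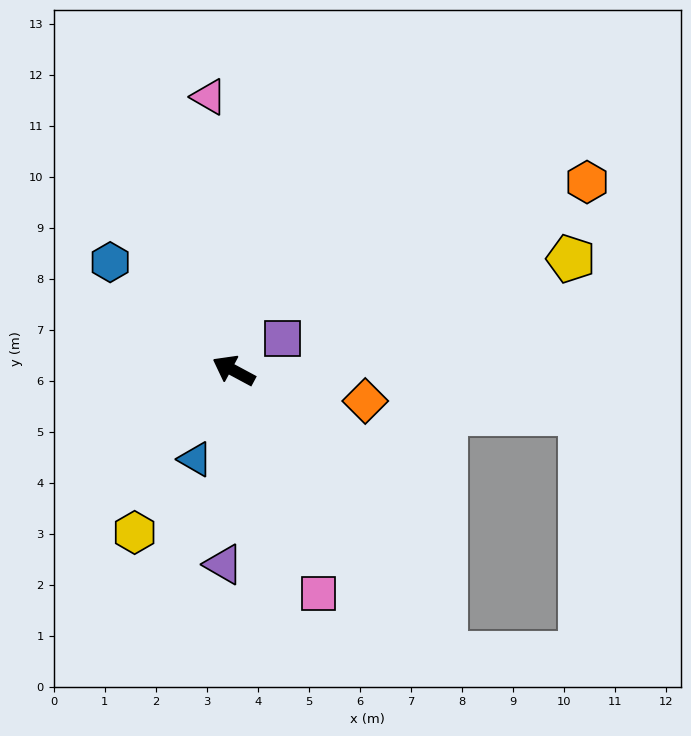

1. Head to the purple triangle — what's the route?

turn left 115°, forward 3.8 m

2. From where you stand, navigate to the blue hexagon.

turn right 13°, forward 3.2 m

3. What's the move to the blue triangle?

turn left 95°, forward 1.9 m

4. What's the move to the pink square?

turn left 139°, forward 4.7 m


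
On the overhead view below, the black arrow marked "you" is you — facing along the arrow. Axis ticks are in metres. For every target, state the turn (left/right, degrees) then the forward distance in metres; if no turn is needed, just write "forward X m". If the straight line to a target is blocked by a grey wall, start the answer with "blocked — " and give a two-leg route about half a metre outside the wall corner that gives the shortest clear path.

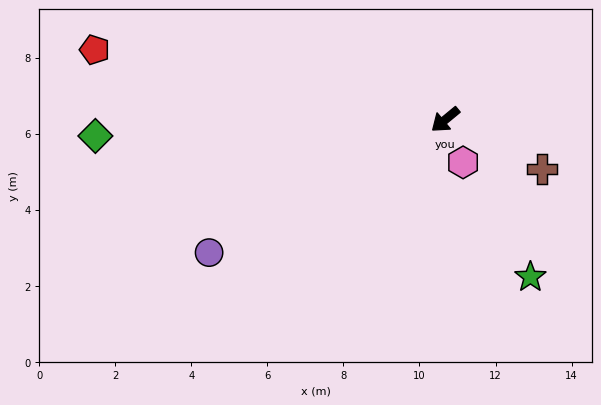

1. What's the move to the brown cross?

turn left 113°, forward 2.8 m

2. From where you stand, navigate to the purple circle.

turn right 10°, forward 7.1 m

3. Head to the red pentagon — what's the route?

turn right 51°, forward 9.4 m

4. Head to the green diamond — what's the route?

turn right 37°, forward 9.2 m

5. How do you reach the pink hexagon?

turn left 73°, forward 1.2 m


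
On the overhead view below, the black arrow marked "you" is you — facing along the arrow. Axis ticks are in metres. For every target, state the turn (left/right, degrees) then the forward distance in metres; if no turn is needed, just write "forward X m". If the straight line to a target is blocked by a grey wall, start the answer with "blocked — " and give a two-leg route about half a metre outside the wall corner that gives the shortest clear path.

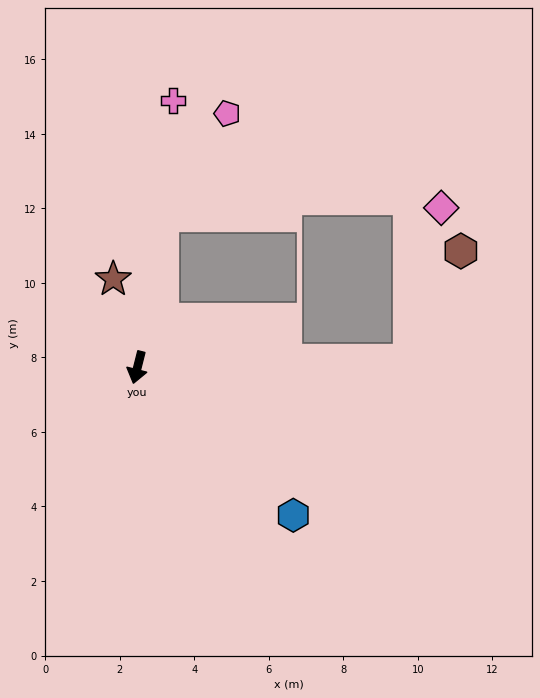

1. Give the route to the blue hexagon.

turn left 61°, forward 5.8 m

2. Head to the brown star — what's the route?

turn right 151°, forward 2.5 m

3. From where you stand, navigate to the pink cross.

turn right 173°, forward 7.2 m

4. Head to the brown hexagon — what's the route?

blocked — turn left 106°, forward 7.3 m, then turn left 63°, forward 3.2 m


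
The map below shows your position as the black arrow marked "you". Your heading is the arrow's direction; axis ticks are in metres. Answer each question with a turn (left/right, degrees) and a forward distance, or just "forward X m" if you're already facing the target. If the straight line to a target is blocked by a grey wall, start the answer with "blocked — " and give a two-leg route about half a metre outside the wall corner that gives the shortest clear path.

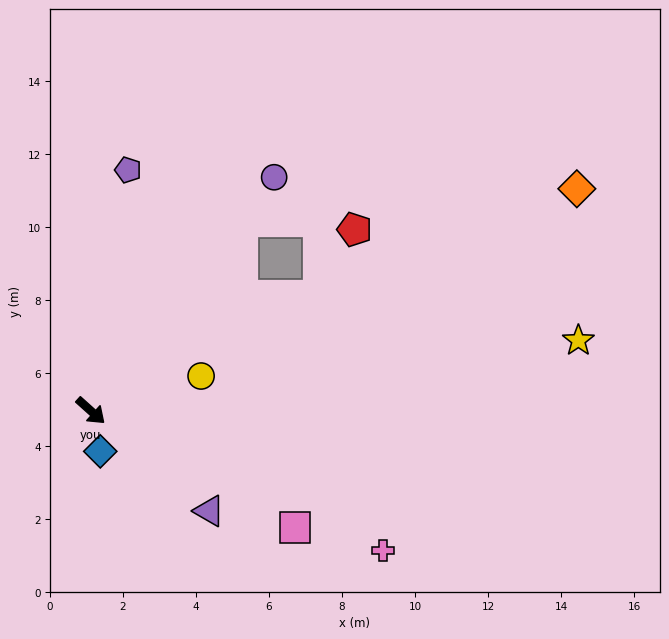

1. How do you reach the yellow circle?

turn left 59°, forward 3.2 m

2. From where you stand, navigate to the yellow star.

turn left 50°, forward 13.5 m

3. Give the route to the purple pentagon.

turn left 123°, forward 6.7 m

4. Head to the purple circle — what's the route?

turn left 94°, forward 8.1 m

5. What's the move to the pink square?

turn left 12°, forward 6.4 m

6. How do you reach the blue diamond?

turn right 35°, forward 1.1 m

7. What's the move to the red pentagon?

blocked — turn left 69°, forward 7.0 m, then turn left 34°, forward 2.1 m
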